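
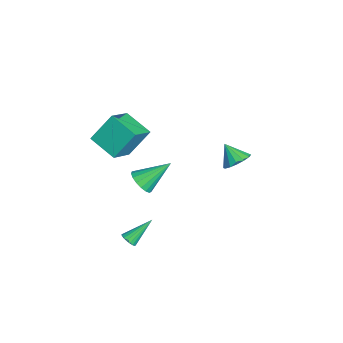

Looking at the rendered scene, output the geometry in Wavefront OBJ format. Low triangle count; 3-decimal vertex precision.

v -2.047 3.024 -1.817
v -1.305 2.531 -1.634
v -2.733 2.376 -0.783
v -1.264 2.916 -1.366
v -1.434 3.33 -1.219
v -1.768 3.663 -1.232
v -2.177 3.823 -1.402
v -2.551 3.77 -1.684
v -2.79 3.517 -2.001
v -2.83 3.132 -2.269
v -2.66 2.717 -2.416
v -2.327 2.385 -2.402
v -1.918 2.224 -2.232
v -1.544 2.278 -1.951
v 3.867 -3.641 -2.713
v 4.094 -3.286 -3.018
v 3.373 -2.319 -1.547
v 3.878 -3.294 -3.101
v 3.66 -3.371 -3.106
v 3.483 -3.501 -3.034
v 3.381 -3.658 -2.899
v 3.376 -3.812 -2.726
v 3.468 -3.933 -2.551
v 3.639 -3.995 -2.408
v 3.855 -3.987 -2.325
v 4.074 -3.91 -2.32
v 4.251 -3.78 -2.392
v 4.352 -3.623 -2.528
v 4.357 -3.469 -2.7
v 4.265 -3.348 -2.875
v 1.573 -2.728 0.139
v 2.171 -3.047 0.652
v 1.347 -1.092 1.421
v 2.38 -2.814 0.392
v 2.404 -2.562 0.074
v 2.238 -2.347 -0.229
v 1.92 -2.22 -0.448
v 1.522 -2.208 -0.532
v 1.136 -2.316 -0.463
v 0.85 -2.518 -0.256
v 0.73 -2.768 0.042
v 0.803 -3.009 0.362
v 1.052 -3.185 0.631
v 1.421 -3.256 0.787
v 1.825 -3.207 0.795
v -0.165 -5.319 2.616
v -0.472 -4.111 4.193
v -1.49 -4.397 1.652
v -1.797 -3.189 3.229
v 1.117 -4.151 1.971
v 0.81 -2.943 3.548
v -0.208 -3.229 1.007
v -0.515 -2.021 2.584
f 2 1 4
f 2 4 3
f 4 1 5
f 4 5 3
f 5 1 6
f 5 6 3
f 6 1 7
f 6 7 3
f 7 1 8
f 7 8 3
f 8 1 9
f 8 9 3
f 9 1 10
f 9 10 3
f 10 1 11
f 10 11 3
f 11 1 12
f 11 12 3
f 12 1 13
f 12 13 3
f 13 1 14
f 13 14 3
f 14 1 2
f 14 2 3
f 16 15 18
f 16 18 17
f 18 15 19
f 18 19 17
f 19 15 20
f 19 20 17
f 20 15 21
f 20 21 17
f 21 15 22
f 21 22 17
f 22 15 23
f 22 23 17
f 23 15 24
f 23 24 17
f 24 15 25
f 24 25 17
f 25 15 26
f 25 26 17
f 26 15 27
f 26 27 17
f 27 15 28
f 27 28 17
f 28 15 29
f 28 29 17
f 29 15 30
f 29 30 17
f 30 15 16
f 30 16 17
f 32 31 34
f 32 34 33
f 34 31 35
f 34 35 33
f 35 31 36
f 35 36 33
f 36 31 37
f 36 37 33
f 37 31 38
f 37 38 33
f 38 31 39
f 38 39 33
f 39 31 40
f 39 40 33
f 40 31 41
f 40 41 33
f 41 31 42
f 41 42 33
f 42 31 43
f 42 43 33
f 43 31 44
f 43 44 33
f 44 31 45
f 44 45 33
f 45 31 32
f 45 32 33
f 47 49 46
f 50 47 46
f 46 49 48
f 48 50 46
f 47 53 49
f 51 47 50
f 51 53 47
f 49 53 48
f 52 50 48
f 48 53 52
f 52 51 50
f 53 51 52



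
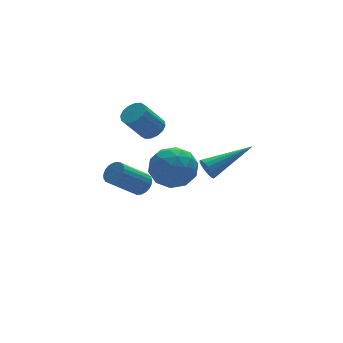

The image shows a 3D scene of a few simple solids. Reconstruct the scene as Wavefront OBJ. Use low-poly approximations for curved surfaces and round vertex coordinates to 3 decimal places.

v -0.723 1.76 -1.004
v -0.345 1.896 -0.572
v -1.66 1.836 0.596
v -2.037 1.7 0.164
v -0.42 2.118 -0.646
v -1.735 2.058 0.523
v -0.548 2.278 -0.781
v -1.863 2.217 0.387
v -0.706 2.348 -0.955
v -2.021 2.288 0.213
v -0.867 2.316 -1.138
v -2.182 2.256 0.031
v -1.003 2.189 -1.297
v -2.317 2.129 -0.129
v -1.09 1.987 -1.406
v -2.405 1.927 -0.238
v -1.114 1.746 -1.445
v -2.429 1.686 -0.277
v -1.07 1.508 -1.409
v -2.385 1.447 -0.24
v -0.966 1.313 -1.302
v -2.281 1.252 -0.133
v -0.82 1.195 -1.143
v -2.135 1.135 0.025
v -0.657 1.175 -0.961
v -1.972 1.115 0.207
v -0.506 1.257 -0.786
v -1.821 1.196 0.382
v -0.392 1.425 -0.649
v -1.706 1.365 0.519
v -0.335 1.651 -0.573
v -1.649 1.591 0.595
v -0.846 0.415 3.213
v -0.38 0.643 3.553
v -1.248 0.673 4.726
v -1.714 0.445 4.387
v -0.53 0.9 3.435
v -1.399 0.931 4.608
v -0.765 1.028 3.257
v -1.634 1.058 4.43
v -1.022 0.991 3.068
v -1.89 1.022 4.241
v -1.231 0.8 2.918
v -2.1 0.83 4.091
v -1.337 0.505 2.847
v -2.206 0.536 4.02
v -1.312 0.187 2.874
v -2.18 0.217 4.047
v -1.161 -0.071 2.992
v -2.03 -0.04 4.165
v -0.926 -0.198 3.17
v -1.795 -0.168 4.343
v -0.67 -0.162 3.359
v -1.538 -0.131 4.532
v -0.46 0.03 3.509
v -1.329 0.06 4.682
v -0.354 0.324 3.58
v -1.223 0.355 4.753
v -1.361 -0.885 2.558
v -0.472 -0.363 2.225
v -1.048 -2.157 1.395
v -0.159 -1.635 1.062
v -0.188 -2.083 2.048
v -0.381 -1.296 2.767
v -1.139 -1.224 0.853
v -1.332 -0.437 1.572
v -0.335 -0.572 1.172
v 0.253 -1.103 1.91
v -1.773 -1.417 1.71
v -1.185 -1.948 2.448
v -0.944 -0.512 2.494
v -0.576 -2.008 1.126
v -0.593 -2.271 1.706
v -0.071 -1.964 1.51
v -0.89 -1.061 2.812
v -0.368 -0.754 2.617
v -0.201 -1.765 2.512
v -1.152 -1.766 1.003
v -0.63 -1.459 0.808
v -1.449 -0.556 2.11
v -0.927 -0.249 1.914
v -1.319 -0.755 1.108
v -0.341 -0.328 1.679
v -0.157 -1.076 0.995
v -0.733 -0.835 0.872
v -0.846 -0.372 1.295
v 0.005 -0.64 2.113
v 0.188 -1.388 1.429
v 0.172 -1.651 2.009
v 0.058 -1.189 2.431
v 0.085 -0.764 1.494
v -1.708 -1.132 2.191
v -1.525 -1.88 1.507
v -1.578 -1.331 1.189
v -1.692 -0.869 1.611
v -1.363 -1.444 2.625
v -1.179 -2.192 1.941
v -0.674 -2.148 2.325
v -0.787 -1.685 2.748
v -1.605 -1.756 2.126
v -0.642 -3.931 3.219
v -0.488 -4.186 2.793
v 1.382 -3.909 3.941
v -0.468 -3.946 2.729
v -0.488 -3.703 2.778
v -0.543 -3.512 2.928
v -0.622 -3.417 3.144
v -0.705 -3.44 3.377
v -0.773 -3.575 3.575
v -0.812 -3.792 3.69
v -0.812 -4.041 3.698
v -0.773 -4.265 3.596
v -0.704 -4.412 3.407
v -0.621 -4.449 3.176
v -0.543 -4.368 2.954
f 2 1 5
f 2 5 3
f 3 5 6
f 3 6 4
f 5 1 7
f 5 7 6
f 6 7 8
f 6 8 4
f 7 1 9
f 7 9 8
f 8 9 10
f 8 10 4
f 9 1 11
f 9 11 10
f 10 11 12
f 10 12 4
f 11 1 13
f 11 13 12
f 12 13 14
f 12 14 4
f 13 1 15
f 13 15 14
f 14 15 16
f 14 16 4
f 15 1 17
f 15 17 16
f 16 17 18
f 16 18 4
f 17 1 19
f 17 19 18
f 18 19 20
f 18 20 4
f 19 1 21
f 19 21 20
f 20 21 22
f 20 22 4
f 21 1 23
f 21 23 22
f 22 23 24
f 22 24 4
f 23 1 25
f 23 25 24
f 24 25 26
f 24 26 4
f 25 1 27
f 25 27 26
f 26 27 28
f 26 28 4
f 27 1 29
f 27 29 28
f 28 29 30
f 28 30 4
f 29 1 31
f 29 31 30
f 30 31 32
f 30 32 4
f 31 1 2
f 31 2 32
f 32 2 3
f 32 3 4
f 34 33 37
f 34 37 35
f 35 37 38
f 35 38 36
f 37 33 39
f 37 39 38
f 38 39 40
f 38 40 36
f 39 33 41
f 39 41 40
f 40 41 42
f 40 42 36
f 41 33 43
f 41 43 42
f 42 43 44
f 42 44 36
f 43 33 45
f 43 45 44
f 44 45 46
f 44 46 36
f 45 33 47
f 45 47 46
f 46 47 48
f 46 48 36
f 47 33 49
f 47 49 48
f 48 49 50
f 48 50 36
f 49 33 51
f 49 51 50
f 50 51 52
f 50 52 36
f 51 33 53
f 51 53 52
f 52 53 54
f 52 54 36
f 53 33 55
f 53 55 54
f 54 55 56
f 54 56 36
f 55 33 57
f 55 57 56
f 56 57 58
f 56 58 36
f 57 33 34
f 57 34 58
f 58 34 35
f 58 35 36
f 59 96 75
f 96 70 99
f 75 99 64
f 96 99 75
f 59 75 71
f 75 64 76
f 71 76 60
f 75 76 71
f 59 71 80
f 71 60 81
f 80 81 66
f 71 81 80
f 59 80 92
f 80 66 95
f 92 95 69
f 80 95 92
f 59 92 96
f 92 69 100
f 96 100 70
f 92 100 96
f 60 76 87
f 76 64 90
f 87 90 68
f 76 90 87
f 64 99 77
f 99 70 98
f 77 98 63
f 99 98 77
f 70 100 97
f 100 69 93
f 97 93 61
f 100 93 97
f 69 95 94
f 95 66 82
f 94 82 65
f 95 82 94
f 66 81 86
f 81 60 83
f 86 83 67
f 81 83 86
f 62 88 74
f 88 68 89
f 74 89 63
f 88 89 74
f 62 74 72
f 74 63 73
f 72 73 61
f 74 73 72
f 62 72 79
f 72 61 78
f 79 78 65
f 72 78 79
f 62 79 84
f 79 65 85
f 84 85 67
f 79 85 84
f 62 84 88
f 84 67 91
f 88 91 68
f 84 91 88
f 63 89 77
f 89 68 90
f 77 90 64
f 89 90 77
f 61 73 97
f 73 63 98
f 97 98 70
f 73 98 97
f 65 78 94
f 78 61 93
f 94 93 69
f 78 93 94
f 67 85 86
f 85 65 82
f 86 82 66
f 85 82 86
f 68 91 87
f 91 67 83
f 87 83 60
f 91 83 87
f 102 101 104
f 102 104 103
f 104 101 105
f 104 105 103
f 105 101 106
f 105 106 103
f 106 101 107
f 106 107 103
f 107 101 108
f 107 108 103
f 108 101 109
f 108 109 103
f 109 101 110
f 109 110 103
f 110 101 111
f 110 111 103
f 111 101 112
f 111 112 103
f 112 101 113
f 112 113 103
f 113 101 114
f 113 114 103
f 114 101 115
f 114 115 103
f 115 101 102
f 115 102 103



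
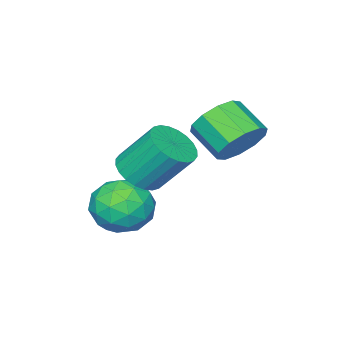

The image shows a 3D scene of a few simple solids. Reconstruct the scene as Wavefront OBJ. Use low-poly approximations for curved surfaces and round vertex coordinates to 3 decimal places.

v -0.448 3.049 -0.944
v 0.479 3.279 -0.461
v 0.375 1.961 0.367
v -0.552 1.731 -0.116
v -0.009 3.543 -0.102
v -0.114 2.225 0.726
v -0.665 3.619 -0.065
v -0.77 2.3 0.763
v -1.238 3.477 -0.363
v -1.342 2.158 0.465
v -1.509 3.171 -0.883
v -1.613 1.853 -0.055
v -1.375 2.819 -1.427
v -1.479 1.501 -0.599
v -0.886 2.555 -1.786
v -0.991 1.237 -0.958
v -0.23 2.48 -1.823
v -0.335 1.161 -0.995
v 0.342 2.622 -1.525
v 0.238 1.303 -0.697
v 0.613 2.927 -1.005
v 0.509 1.609 -0.177
v 2.261 0.835 -2.023
v 2.801 1.57 -2.384
v 2.298 2.699 -0.837
v 1.759 1.965 -0.477
v 2.461 1.64 -2.546
v 1.959 2.769 -0.999
v 2.092 1.588 -2.628
v 1.589 2.717 -1.081
v 1.748 1.421 -2.618
v 1.245 2.551 -1.071
v 1.482 1.165 -2.517
v 0.979 2.295 -0.971
v 1.335 0.859 -2.342
v 0.832 1.989 -0.795
v 1.328 0.55 -2.118
v 0.826 1.679 -0.571
v 1.464 0.283 -1.879
v 0.962 1.413 -0.332
v 1.722 0.101 -1.663
v 1.219 1.23 -0.116
v 2.061 0.031 -1.501
v 1.559 1.16 0.046
v 2.431 0.083 -1.419
v 1.928 1.212 0.128
v 2.775 0.249 -1.429
v 2.272 1.379 0.118
v 3.041 0.505 -1.529
v 2.538 1.635 0.017
v 3.188 0.811 -1.705
v 2.685 1.941 -0.158
v 3.194 1.121 -1.929
v 2.692 2.25 -0.382
v 3.058 1.387 -2.168
v 2.556 2.517 -0.621
v 2.401 1.677 -3.382
v 3.382 1.332 -2.744
v 2.378 -0.072 -4.296
v 3.359 -0.417 -3.658
v 2.286 -0.272 -3.096
v 2.3 0.809 -2.531
v 3.46 0.451 -4.509
v 3.474 1.532 -3.944
v 4.036 0.574 -3.441
v 3.311 0.127 -2.568
v 2.449 1.133 -4.472
v 1.724 0.686 -3.599
v 2.893 1.658 -2.983
v 2.867 -0.398 -4.057
v 2.236 -0.313 -3.727
v 2.813 -0.516 -3.352
v 2.258 1.351 -2.858
v 2.834 1.148 -2.483
v 2.19 0.205 -2.69
v 2.926 0.112 -4.557
v 3.502 -0.091 -4.182
v 2.947 1.776 -3.688
v 3.524 1.573 -3.313
v 3.57 1.055 -4.35
v 3.854 1.009 -3.018
v 3.841 -0.019 -3.555
v 3.9 0.491 -4.055
v 3.908 1.127 -3.723
v 3.428 0.747 -2.504
v 3.415 -0.281 -3.041
v 2.784 -0.196 -2.711
v 2.793 0.44 -2.379
v 3.813 0.301 -2.914
v 2.345 1.541 -3.999
v 2.332 0.513 -4.536
v 2.967 0.82 -4.661
v 2.976 1.456 -4.329
v 1.919 1.279 -3.485
v 1.906 0.251 -4.022
v 1.852 0.133 -3.317
v 1.86 0.769 -2.985
v 1.947 0.959 -4.126
f 2 1 5
f 2 5 3
f 3 5 6
f 3 6 4
f 5 1 7
f 5 7 6
f 6 7 8
f 6 8 4
f 7 1 9
f 7 9 8
f 8 9 10
f 8 10 4
f 9 1 11
f 9 11 10
f 10 11 12
f 10 12 4
f 11 1 13
f 11 13 12
f 12 13 14
f 12 14 4
f 13 1 15
f 13 15 14
f 14 15 16
f 14 16 4
f 15 1 17
f 15 17 16
f 16 17 18
f 16 18 4
f 17 1 19
f 17 19 18
f 18 19 20
f 18 20 4
f 19 1 21
f 19 21 20
f 20 21 22
f 20 22 4
f 21 1 2
f 21 2 22
f 22 2 3
f 22 3 4
f 24 23 27
f 24 27 25
f 25 27 28
f 25 28 26
f 27 23 29
f 27 29 28
f 28 29 30
f 28 30 26
f 29 23 31
f 29 31 30
f 30 31 32
f 30 32 26
f 31 23 33
f 31 33 32
f 32 33 34
f 32 34 26
f 33 23 35
f 33 35 34
f 34 35 36
f 34 36 26
f 35 23 37
f 35 37 36
f 36 37 38
f 36 38 26
f 37 23 39
f 37 39 38
f 38 39 40
f 38 40 26
f 39 23 41
f 39 41 40
f 40 41 42
f 40 42 26
f 41 23 43
f 41 43 42
f 42 43 44
f 42 44 26
f 43 23 45
f 43 45 44
f 44 45 46
f 44 46 26
f 45 23 47
f 45 47 46
f 46 47 48
f 46 48 26
f 47 23 49
f 47 49 48
f 48 49 50
f 48 50 26
f 49 23 51
f 49 51 50
f 50 51 52
f 50 52 26
f 51 23 53
f 51 53 52
f 52 53 54
f 52 54 26
f 53 23 55
f 53 55 54
f 54 55 56
f 54 56 26
f 55 23 24
f 55 24 56
f 56 24 25
f 56 25 26
f 57 94 73
f 94 68 97
f 73 97 62
f 94 97 73
f 57 73 69
f 73 62 74
f 69 74 58
f 73 74 69
f 57 69 78
f 69 58 79
f 78 79 64
f 69 79 78
f 57 78 90
f 78 64 93
f 90 93 67
f 78 93 90
f 57 90 94
f 90 67 98
f 94 98 68
f 90 98 94
f 58 74 85
f 74 62 88
f 85 88 66
f 74 88 85
f 62 97 75
f 97 68 96
f 75 96 61
f 97 96 75
f 68 98 95
f 98 67 91
f 95 91 59
f 98 91 95
f 67 93 92
f 93 64 80
f 92 80 63
f 93 80 92
f 64 79 84
f 79 58 81
f 84 81 65
f 79 81 84
f 60 86 72
f 86 66 87
f 72 87 61
f 86 87 72
f 60 72 70
f 72 61 71
f 70 71 59
f 72 71 70
f 60 70 77
f 70 59 76
f 77 76 63
f 70 76 77
f 60 77 82
f 77 63 83
f 82 83 65
f 77 83 82
f 60 82 86
f 82 65 89
f 86 89 66
f 82 89 86
f 61 87 75
f 87 66 88
f 75 88 62
f 87 88 75
f 59 71 95
f 71 61 96
f 95 96 68
f 71 96 95
f 63 76 92
f 76 59 91
f 92 91 67
f 76 91 92
f 65 83 84
f 83 63 80
f 84 80 64
f 83 80 84
f 66 89 85
f 89 65 81
f 85 81 58
f 89 81 85



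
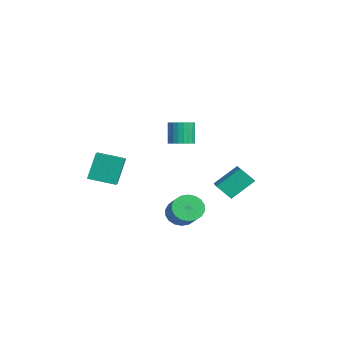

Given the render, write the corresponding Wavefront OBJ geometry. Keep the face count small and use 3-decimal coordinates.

v -2.573 -4.829 -2.151
v -3.032 -4.186 -0.314
v -1.921 -3.201 -2.558
v -2.379 -2.558 -0.72
v -1.761 -5.082 -1.86
v -2.219 -4.439 -0.022
v -1.108 -3.454 -2.266
v -1.567 -2.811 -0.429
v 1.28 -0.039 -3.889
v 1.826 0.279 -4.651
v 3.606 0.238 -3.392
v 3.06 -0.081 -2.631
v 1.699 0.654 -4.458
v 3.478 0.613 -3.2
v 1.488 0.892 -4.153
v 3.268 0.851 -2.894
v 1.237 0.945 -3.795
v 3.016 0.904 -2.537
v 0.994 0.804 -3.456
v 2.773 0.762 -2.198
v 0.807 0.495 -3.203
v 2.587 0.453 -1.944
v 0.715 0.08 -3.086
v 2.494 0.039 -1.827
v 0.734 -0.358 -3.128
v 2.514 -0.399 -1.869
v 0.862 -0.733 -3.32
v 2.641 -0.774 -2.062
v 1.072 -0.971 -3.626
v 2.852 -1.012 -2.367
v 1.324 -1.024 -3.983
v 3.103 -1.065 -2.725
v 1.567 -0.882 -4.322
v 3.346 -0.924 -3.064
v 1.753 -0.573 -4.576
v 3.533 -0.615 -3.317
v 1.846 -0.159 -4.693
v 3.625 -0.2 -3.434
v 1.461 -0.095 1.93
v 1.923 -0.694 2.188
v 1.322 -0.545 3.609
v 0.859 0.055 3.35
v 2.107 -0.448 2.24
v 1.506 -0.299 3.661
v 2.194 -0.148 2.245
v 1.593 0.001 3.666
v 2.168 0.16 2.202
v 1.567 0.309 3.623
v 2.035 0.429 2.118
v 1.434 0.579 3.538
v 1.814 0.619 2.004
v 1.213 0.768 3.425
v 1.54 0.7 1.88
v 0.939 0.849 3.301
v 1.253 0.66 1.763
v 0.652 0.809 3.184
v 0.998 0.505 1.671
v 0.397 0.654 3.092
v 0.814 0.259 1.619
v 0.213 0.408 3.04
v 0.727 -0.041 1.614
v 0.126 0.108 3.035
v 0.753 -0.349 1.657
v 0.152 -0.2 3.078
v 0.886 -0.619 1.742
v 0.285 -0.469 3.162
v 1.107 -0.808 1.855
v 0.506 -0.659 3.276
v 1.381 -0.889 1.979
v 0.78 -0.74 3.4
v 1.668 -0.849 2.096
v 1.067 -0.7 3.517
v -0.869 2.505 -2.739
v -1.01 4.007 -1.488
v -0.49 3.328 -3.685
v -0.631 4.83 -2.434
v 0.391 2.33 -2.386
v 0.25 3.832 -1.135
v 0.77 3.153 -3.332
v 0.629 4.655 -2.081
f 2 4 1
f 5 2 1
f 1 4 3
f 3 5 1
f 2 8 4
f 6 2 5
f 6 8 2
f 4 8 3
f 7 5 3
f 3 8 7
f 7 6 5
f 8 6 7
f 10 9 13
f 10 13 11
f 11 13 14
f 11 14 12
f 13 9 15
f 13 15 14
f 14 15 16
f 14 16 12
f 15 9 17
f 15 17 16
f 16 17 18
f 16 18 12
f 17 9 19
f 17 19 18
f 18 19 20
f 18 20 12
f 19 9 21
f 19 21 20
f 20 21 22
f 20 22 12
f 21 9 23
f 21 23 22
f 22 23 24
f 22 24 12
f 23 9 25
f 23 25 24
f 24 25 26
f 24 26 12
f 25 9 27
f 25 27 26
f 26 27 28
f 26 28 12
f 27 9 29
f 27 29 28
f 28 29 30
f 28 30 12
f 29 9 31
f 29 31 30
f 30 31 32
f 30 32 12
f 31 9 33
f 31 33 32
f 32 33 34
f 32 34 12
f 33 9 35
f 33 35 34
f 34 35 36
f 34 36 12
f 35 9 37
f 35 37 36
f 36 37 38
f 36 38 12
f 37 9 10
f 37 10 38
f 38 10 11
f 38 11 12
f 40 39 43
f 40 43 41
f 41 43 44
f 41 44 42
f 43 39 45
f 43 45 44
f 44 45 46
f 44 46 42
f 45 39 47
f 45 47 46
f 46 47 48
f 46 48 42
f 47 39 49
f 47 49 48
f 48 49 50
f 48 50 42
f 49 39 51
f 49 51 50
f 50 51 52
f 50 52 42
f 51 39 53
f 51 53 52
f 52 53 54
f 52 54 42
f 53 39 55
f 53 55 54
f 54 55 56
f 54 56 42
f 55 39 57
f 55 57 56
f 56 57 58
f 56 58 42
f 57 39 59
f 57 59 58
f 58 59 60
f 58 60 42
f 59 39 61
f 59 61 60
f 60 61 62
f 60 62 42
f 61 39 63
f 61 63 62
f 62 63 64
f 62 64 42
f 63 39 65
f 63 65 64
f 64 65 66
f 64 66 42
f 65 39 67
f 65 67 66
f 66 67 68
f 66 68 42
f 67 39 69
f 67 69 68
f 68 69 70
f 68 70 42
f 69 39 71
f 69 71 70
f 70 71 72
f 70 72 42
f 71 39 40
f 71 40 72
f 72 40 41
f 72 41 42
f 74 76 73
f 77 74 73
f 73 76 75
f 75 77 73
f 74 80 76
f 78 74 77
f 78 80 74
f 76 80 75
f 79 77 75
f 75 80 79
f 79 78 77
f 80 78 79



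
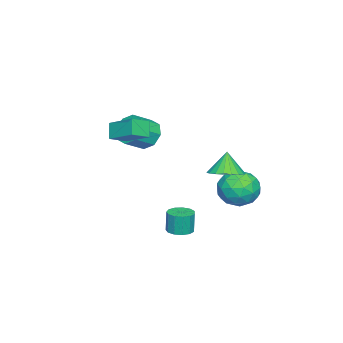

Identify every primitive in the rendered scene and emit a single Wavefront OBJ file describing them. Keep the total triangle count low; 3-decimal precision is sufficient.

v -3.869 -3.152 0.54
v -3.258 -3.112 -0.3
v -2.199 -3.749 0.439
v -2.811 -3.788 1.28
v -3.189 -2.464 0.158
v -2.13 -3.101 0.897
v -3.518 -2.22 0.84
v -2.459 -2.856 1.579
v -4.053 -2.521 1.346
v -2.995 -3.158 2.086
v -4.481 -3.191 1.381
v -3.422 -3.828 2.12
v -4.55 -3.839 0.923
v -3.491 -4.476 1.662
v -4.221 -4.084 0.241
v -3.162 -4.72 0.98
v -3.685 -3.782 -0.266
v -2.627 -4.419 0.474
v 1.569 1.066 -3.354
v 2.18 0.651 -3.315
v 2.103 0.659 -2.027
v 1.491 1.074 -2.066
v 2.307 1.049 -3.309
v 2.23 1.056 -2.022
v 2.2 1.451 -3.318
v 2.122 1.459 -2.03
v 1.892 1.732 -3.338
v 1.814 1.739 -2.051
v 1.481 1.801 -3.363
v 1.404 1.808 -2.076
v 1.099 1.637 -3.385
v 1.021 1.644 -2.098
v 0.865 1.292 -3.397
v 0.788 1.299 -2.11
v 0.855 0.875 -3.396
v 0.778 0.882 -2.108
v 1.072 0.519 -3.381
v 0.994 0.526 -2.093
v 1.446 0.337 -3.357
v 1.368 0.344 -2.069
v 1.859 0.386 -3.332
v 1.782 0.393 -2.045
v -1.505 -4.331 2.19
v -0.982 -2.766 3.003
v -2.476 -3.754 1.703
v -1.953 -2.189 2.516
v -0.907 -4.071 1.304
v -0.384 -2.506 2.117
v -1.878 -3.494 0.817
v -1.355 -1.929 1.63
v 0.182 3.03 0.561
v 0.924 3.628 0.897
v -0.302 2.89 1.879
v 0.619 3.905 0.815
v 0.239 4.03 0.689
v -0.152 3.983 0.541
v -0.484 3.771 0.396
v -0.701 3.431 0.28
v -0.766 3.022 0.213
v -0.667 2.614 0.206
v -0.421 2.278 0.26
v -0.071 2.072 0.367
v 0.323 2.032 0.507
v 0.692 2.164 0.657
v 0.973 2.446 0.79
v 1.118 2.829 0.884
v 1.1 3.247 0.922
v -2.241 3.806 -0.76
v -1.018 3.571 -0.961
v -2.742 2.329 -2.079
v -1.519 2.094 -2.28
v -2.04 1.815 -1.165
v -1.731 2.727 -0.35
v -2.029 3.173 -2.69
v -1.72 4.085 -1.875
v -0.887 3.179 -2.154
v -0.894 2.34 -1.212
v -2.866 3.56 -1.828
v -2.873 2.721 -0.886
v -1.586 3.818 -0.745
v -2.174 2.082 -2.295
v -2.481 1.918 -1.64
v -1.762 1.78 -1.758
v -2.005 3.322 -0.386
v -1.286 3.184 -0.504
v -1.886 2.152 -0.624
v -2.474 2.716 -2.536
v -1.755 2.578 -2.654
v -1.998 4.12 -1.282
v -1.279 3.982 -1.4
v -1.874 3.748 -2.416
v -0.79 3.449 -1.564
v -1.084 2.582 -2.339
v -1.384 3.216 -2.58
v -1.202 3.752 -2.101
v -0.794 2.956 -1.01
v -1.088 2.088 -1.785
v -1.394 1.924 -1.13
v -1.212 2.461 -0.651
v -0.717 2.726 -1.711
v -2.672 3.812 -1.255
v -2.966 2.944 -2.03
v -2.548 3.439 -2.389
v -2.366 3.976 -1.91
v -2.676 3.318 -0.701
v -2.97 2.451 -1.476
v -2.558 2.148 -0.939
v -2.376 2.684 -0.46
v -3.043 3.174 -1.329
f 2 1 5
f 2 5 3
f 3 5 6
f 3 6 4
f 5 1 7
f 5 7 6
f 6 7 8
f 6 8 4
f 7 1 9
f 7 9 8
f 8 9 10
f 8 10 4
f 9 1 11
f 9 11 10
f 10 11 12
f 10 12 4
f 11 1 13
f 11 13 12
f 12 13 14
f 12 14 4
f 13 1 15
f 13 15 14
f 14 15 16
f 14 16 4
f 15 1 17
f 15 17 16
f 16 17 18
f 16 18 4
f 17 1 2
f 17 2 18
f 18 2 3
f 18 3 4
f 20 19 23
f 20 23 21
f 21 23 24
f 21 24 22
f 23 19 25
f 23 25 24
f 24 25 26
f 24 26 22
f 25 19 27
f 25 27 26
f 26 27 28
f 26 28 22
f 27 19 29
f 27 29 28
f 28 29 30
f 28 30 22
f 29 19 31
f 29 31 30
f 30 31 32
f 30 32 22
f 31 19 33
f 31 33 32
f 32 33 34
f 32 34 22
f 33 19 35
f 33 35 34
f 34 35 36
f 34 36 22
f 35 19 37
f 35 37 36
f 36 37 38
f 36 38 22
f 37 19 39
f 37 39 38
f 38 39 40
f 38 40 22
f 39 19 41
f 39 41 40
f 40 41 42
f 40 42 22
f 41 19 20
f 41 20 42
f 42 20 21
f 42 21 22
f 44 46 43
f 47 44 43
f 43 46 45
f 45 47 43
f 44 50 46
f 48 44 47
f 48 50 44
f 46 50 45
f 49 47 45
f 45 50 49
f 49 48 47
f 50 48 49
f 52 51 54
f 52 54 53
f 54 51 55
f 54 55 53
f 55 51 56
f 55 56 53
f 56 51 57
f 56 57 53
f 57 51 58
f 57 58 53
f 58 51 59
f 58 59 53
f 59 51 60
f 59 60 53
f 60 51 61
f 60 61 53
f 61 51 62
f 61 62 53
f 62 51 63
f 62 63 53
f 63 51 64
f 63 64 53
f 64 51 65
f 64 65 53
f 65 51 66
f 65 66 53
f 66 51 67
f 66 67 53
f 67 51 52
f 67 52 53
f 68 105 84
f 105 79 108
f 84 108 73
f 105 108 84
f 68 84 80
f 84 73 85
f 80 85 69
f 84 85 80
f 68 80 89
f 80 69 90
f 89 90 75
f 80 90 89
f 68 89 101
f 89 75 104
f 101 104 78
f 89 104 101
f 68 101 105
f 101 78 109
f 105 109 79
f 101 109 105
f 69 85 96
f 85 73 99
f 96 99 77
f 85 99 96
f 73 108 86
f 108 79 107
f 86 107 72
f 108 107 86
f 79 109 106
f 109 78 102
f 106 102 70
f 109 102 106
f 78 104 103
f 104 75 91
f 103 91 74
f 104 91 103
f 75 90 95
f 90 69 92
f 95 92 76
f 90 92 95
f 71 97 83
f 97 77 98
f 83 98 72
f 97 98 83
f 71 83 81
f 83 72 82
f 81 82 70
f 83 82 81
f 71 81 88
f 81 70 87
f 88 87 74
f 81 87 88
f 71 88 93
f 88 74 94
f 93 94 76
f 88 94 93
f 71 93 97
f 93 76 100
f 97 100 77
f 93 100 97
f 72 98 86
f 98 77 99
f 86 99 73
f 98 99 86
f 70 82 106
f 82 72 107
f 106 107 79
f 82 107 106
f 74 87 103
f 87 70 102
f 103 102 78
f 87 102 103
f 76 94 95
f 94 74 91
f 95 91 75
f 94 91 95
f 77 100 96
f 100 76 92
f 96 92 69
f 100 92 96



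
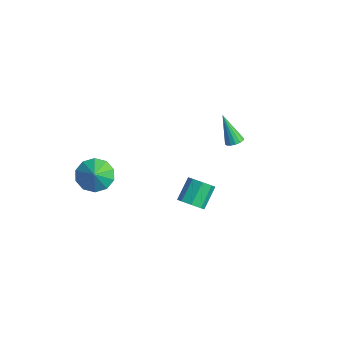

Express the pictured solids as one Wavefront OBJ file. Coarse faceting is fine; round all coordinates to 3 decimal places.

v -1.849 -3.704 -3.463
v -1.043 -3.494 -4.034
v -1.171 -4.116 -2.657
v -1.162 -2.995 -3.678
v -1.544 -2.767 -3.24
v -2.042 -2.897 -2.887
v -2.467 -3.335 -2.754
v -2.655 -3.914 -2.891
v -2.535 -4.413 -3.247
v -2.153 -4.641 -3.685
v -1.655 -4.511 -4.038
v -1.231 -4.073 -4.171
v 3.274 -1.346 -2.935
v 3.946 -1.206 -2.751
v 3.497 -0.275 -1.821
v 2.826 -0.414 -2.005
v 3.77 -0.887 -3.155
v 3.322 0.044 -2.225
v 3.304 -0.837 -3.43
v 2.856 0.094 -2.5
v 2.82 -1.085 -3.415
v 2.372 -0.154 -2.485
v 2.603 -1.485 -3.119
v 2.154 -0.554 -2.189
v 2.778 -1.804 -2.715
v 2.33 -0.873 -1.785
v 3.244 -1.854 -2.44
v 2.796 -0.923 -1.51
v 3.728 -1.606 -2.455
v 3.28 -0.675 -1.525
v 0.45 3.168 -2.397
v 0.809 3.457 -2.179
v -0.37 2.972 -0.783
v 0.621 3.627 -2.254
v 0.387 3.673 -2.367
v 0.17 3.584 -2.488
v 0.028 3.384 -2.585
v -0.001 3.126 -2.631
v 0.091 2.879 -2.614
v 0.279 2.709 -2.539
v 0.513 2.663 -2.426
v 0.73 2.752 -2.305
v 0.872 2.952 -2.208
v 0.901 3.21 -2.162
f 2 1 4
f 2 4 3
f 4 1 5
f 4 5 3
f 5 1 6
f 5 6 3
f 6 1 7
f 6 7 3
f 7 1 8
f 7 8 3
f 8 1 9
f 8 9 3
f 9 1 10
f 9 10 3
f 10 1 11
f 10 11 3
f 11 1 12
f 11 12 3
f 12 1 2
f 12 2 3
f 14 13 17
f 14 17 15
f 15 17 18
f 15 18 16
f 17 13 19
f 17 19 18
f 18 19 20
f 18 20 16
f 19 13 21
f 19 21 20
f 20 21 22
f 20 22 16
f 21 13 23
f 21 23 22
f 22 23 24
f 22 24 16
f 23 13 25
f 23 25 24
f 24 25 26
f 24 26 16
f 25 13 27
f 25 27 26
f 26 27 28
f 26 28 16
f 27 13 29
f 27 29 28
f 28 29 30
f 28 30 16
f 29 13 14
f 29 14 30
f 30 14 15
f 30 15 16
f 32 31 34
f 32 34 33
f 34 31 35
f 34 35 33
f 35 31 36
f 35 36 33
f 36 31 37
f 36 37 33
f 37 31 38
f 37 38 33
f 38 31 39
f 38 39 33
f 39 31 40
f 39 40 33
f 40 31 41
f 40 41 33
f 41 31 42
f 41 42 33
f 42 31 43
f 42 43 33
f 43 31 44
f 43 44 33
f 44 31 32
f 44 32 33



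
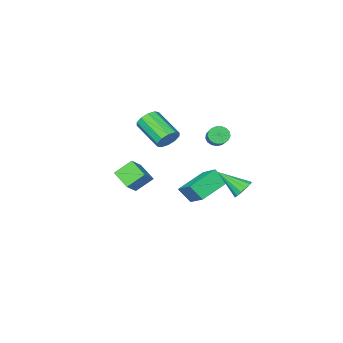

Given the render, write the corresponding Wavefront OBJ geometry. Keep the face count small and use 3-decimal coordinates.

v -0.42 -1.723 2.109
v 0.16 -1.428 2.462
v 0.439 -3.101 3.404
v -0.14 -3.397 3.051
v -0.214 -1.349 2.714
v 0.065 -3.022 3.655
v -0.666 -1.413 2.734
v -0.387 -3.086 3.676
v -1.024 -1.595 2.516
v -0.745 -3.269 3.457
v -1.152 -1.827 2.143
v -0.872 -3.5 3.084
v -0.999 -2.019 1.756
v -0.72 -3.692 2.698
v -0.625 -2.098 1.505
v -0.346 -3.771 2.446
v -0.173 -2.034 1.484
v 0.106 -3.707 2.426
v 0.185 -1.851 1.703
v 0.464 -3.525 2.644
v 0.312 -1.62 2.076
v 0.592 -3.293 3.017
v -2.586 -0.479 -1.347
v -2.157 -1.058 -0.529
v -2.327 1.144 -0.335
v -1.898 0.565 0.483
v -0.922 -0.285 -2.083
v -0.493 -0.864 -1.265
v -0.663 1.338 -1.071
v -0.234 0.759 -0.253
v -2.282 2.693 -0.167
v -1.712 3.005 -0.329
v -1.398 1.627 0.887
v -1.851 3.187 -0.029
v -2.127 3.212 0.228
v -2.452 3.072 0.359
v -2.723 2.812 0.324
v -2.854 2.514 0.132
v -2.804 2.273 -0.154
v -2.588 2.165 -0.444
v -2.275 2.225 -0.646
v -1.964 2.434 -0.696
v -1.754 2.724 -0.578
v -3.835 -2.367 1.177
v -3.298 -2.437 0.895
v -2.749 -1.323 1.661
v -3.285 -1.253 1.943
v -3.443 -2.249 0.724
v -2.894 -1.135 1.491
v -3.677 -2.088 0.658
v -3.128 -0.973 1.424
v -3.947 -1.991 0.71
v -3.398 -0.876 1.477
v -4.192 -1.98 0.869
v -3.643 -0.865 1.636
v -4.354 -2.058 1.099
v -3.805 -0.943 1.866
v -4.398 -2.206 1.346
v -3.849 -1.092 2.113
v -4.312 -2.392 1.555
v -3.763 -1.277 2.322
v -4.117 -2.572 1.677
v -3.568 -1.457 2.443
v -3.858 -2.705 1.684
v -3.309 -1.59 2.451
v -3.593 -2.761 1.575
v -3.043 -1.646 2.342
v -3.383 -2.726 1.375
v -2.834 -1.612 2.142
v -3.277 -2.61 1.129
v -2.728 -1.495 1.896
v 3.472 1.61 0.826
v 3.589 0.525 1.373
v 2.608 1.902 1.591
v 2.725 0.818 2.137
v 4.235 2.042 1.523
v 4.352 0.958 2.069
v 3.371 2.335 2.287
v 3.488 1.25 2.834
f 2 1 5
f 2 5 3
f 3 5 6
f 3 6 4
f 5 1 7
f 5 7 6
f 6 7 8
f 6 8 4
f 7 1 9
f 7 9 8
f 8 9 10
f 8 10 4
f 9 1 11
f 9 11 10
f 10 11 12
f 10 12 4
f 11 1 13
f 11 13 12
f 12 13 14
f 12 14 4
f 13 1 15
f 13 15 14
f 14 15 16
f 14 16 4
f 15 1 17
f 15 17 16
f 16 17 18
f 16 18 4
f 17 1 19
f 17 19 18
f 18 19 20
f 18 20 4
f 19 1 21
f 19 21 20
f 20 21 22
f 20 22 4
f 21 1 2
f 21 2 22
f 22 2 3
f 22 3 4
f 24 26 23
f 27 24 23
f 23 26 25
f 25 27 23
f 24 30 26
f 28 24 27
f 28 30 24
f 26 30 25
f 29 27 25
f 25 30 29
f 29 28 27
f 30 28 29
f 32 31 34
f 32 34 33
f 34 31 35
f 34 35 33
f 35 31 36
f 35 36 33
f 36 31 37
f 36 37 33
f 37 31 38
f 37 38 33
f 38 31 39
f 38 39 33
f 39 31 40
f 39 40 33
f 40 31 41
f 40 41 33
f 41 31 42
f 41 42 33
f 42 31 43
f 42 43 33
f 43 31 32
f 43 32 33
f 45 44 48
f 45 48 46
f 46 48 49
f 46 49 47
f 48 44 50
f 48 50 49
f 49 50 51
f 49 51 47
f 50 44 52
f 50 52 51
f 51 52 53
f 51 53 47
f 52 44 54
f 52 54 53
f 53 54 55
f 53 55 47
f 54 44 56
f 54 56 55
f 55 56 57
f 55 57 47
f 56 44 58
f 56 58 57
f 57 58 59
f 57 59 47
f 58 44 60
f 58 60 59
f 59 60 61
f 59 61 47
f 60 44 62
f 60 62 61
f 61 62 63
f 61 63 47
f 62 44 64
f 62 64 63
f 63 64 65
f 63 65 47
f 64 44 66
f 64 66 65
f 65 66 67
f 65 67 47
f 66 44 68
f 66 68 67
f 67 68 69
f 67 69 47
f 68 44 70
f 68 70 69
f 69 70 71
f 69 71 47
f 70 44 45
f 70 45 71
f 71 45 46
f 71 46 47
f 73 75 72
f 76 73 72
f 72 75 74
f 74 76 72
f 73 79 75
f 77 73 76
f 77 79 73
f 75 79 74
f 78 76 74
f 74 79 78
f 78 77 76
f 79 77 78



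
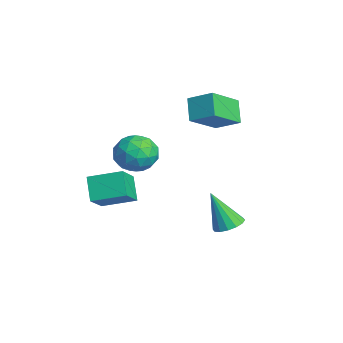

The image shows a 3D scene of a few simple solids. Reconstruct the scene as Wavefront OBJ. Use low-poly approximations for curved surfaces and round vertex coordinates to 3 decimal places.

v 3.794 -2.203 2.634
v 4.613 -2.197 3.374
v 3.327 -3.843 3.166
v 4.146 -3.837 3.906
v 3.274 -3.173 4.041
v 3.563 -2.159 3.713
v 4.377 -3.881 2.827
v 4.666 -2.867 2.499
v 4.973 -3.234 3.494
v 4.292 -2.796 4.244
v 3.648 -3.244 2.296
v 2.967 -2.806 3.046
v 4.245 -2.056 2.957
v 3.695 -3.984 3.583
v 3.183 -3.594 3.662
v 3.664 -3.59 4.097
v 3.628 -2.034 3.156
v 4.109 -2.03 3.591
v 3.322 -2.604 3.983
v 3.831 -4.01 2.949
v 4.312 -4.006 3.384
v 4.276 -2.45 2.443
v 4.757 -2.446 2.878
v 4.618 -3.436 2.557
v 4.938 -2.662 3.463
v 4.663 -3.626 3.775
v 4.799 -3.652 3.141
v 4.969 -3.056 2.948
v 4.537 -2.404 3.904
v 4.262 -3.368 4.216
v 3.75 -2.978 4.296
v 3.92 -2.382 4.103
v 4.749 -3.014 3.974
v 3.678 -2.672 2.324
v 3.403 -3.636 2.636
v 4.02 -3.658 2.437
v 4.19 -3.062 2.244
v 3.277 -2.414 2.765
v 3.002 -3.378 3.077
v 2.971 -2.984 3.592
v 3.141 -2.388 3.399
v 3.191 -3.026 2.566
v -1.818 -3.444 -3.28
v -2.842 -3.397 -2.171
v -1.185 -1.818 -2.764
v -2.209 -1.77 -1.656
v -0.711 -4.21 -2.224
v -1.735 -4.162 -1.116
v -0.078 -2.583 -1.709
v -1.102 -2.536 -0.6
v -1.49 2.142 1.571
v -2.46 2.293 2.597
v -0.648 3.143 2.219
v -1.618 3.294 3.246
v -0.522 0.586 2.714
v -1.492 0.737 3.741
v 0.32 1.587 3.363
v -0.65 1.738 4.389
v 3.016 1.579 -2.543
v 3.585 1.007 -2.616
v 2.504 0.821 -0.597
v 3.781 1.332 -2.437
v 3.771 1.724 -2.287
v 3.56 2.076 -2.206
v 3.202 2.296 -2.214
v 2.795 2.323 -2.311
v 2.448 2.151 -2.47
v 2.252 1.826 -2.648
v 2.262 1.434 -2.798
v 2.473 1.082 -2.88
v 2.831 0.862 -2.871
v 3.238 0.835 -2.774
f 1 38 17
f 38 12 41
f 17 41 6
f 38 41 17
f 1 17 13
f 17 6 18
f 13 18 2
f 17 18 13
f 1 13 22
f 13 2 23
f 22 23 8
f 13 23 22
f 1 22 34
f 22 8 37
f 34 37 11
f 22 37 34
f 1 34 38
f 34 11 42
f 38 42 12
f 34 42 38
f 2 18 29
f 18 6 32
f 29 32 10
f 18 32 29
f 6 41 19
f 41 12 40
f 19 40 5
f 41 40 19
f 12 42 39
f 42 11 35
f 39 35 3
f 42 35 39
f 11 37 36
f 37 8 24
f 36 24 7
f 37 24 36
f 8 23 28
f 23 2 25
f 28 25 9
f 23 25 28
f 4 30 16
f 30 10 31
f 16 31 5
f 30 31 16
f 4 16 14
f 16 5 15
f 14 15 3
f 16 15 14
f 4 14 21
f 14 3 20
f 21 20 7
f 14 20 21
f 4 21 26
f 21 7 27
f 26 27 9
f 21 27 26
f 4 26 30
f 26 9 33
f 30 33 10
f 26 33 30
f 5 31 19
f 31 10 32
f 19 32 6
f 31 32 19
f 3 15 39
f 15 5 40
f 39 40 12
f 15 40 39
f 7 20 36
f 20 3 35
f 36 35 11
f 20 35 36
f 9 27 28
f 27 7 24
f 28 24 8
f 27 24 28
f 10 33 29
f 33 9 25
f 29 25 2
f 33 25 29
f 44 46 43
f 47 44 43
f 43 46 45
f 45 47 43
f 44 50 46
f 48 44 47
f 48 50 44
f 46 50 45
f 49 47 45
f 45 50 49
f 49 48 47
f 50 48 49
f 52 54 51
f 55 52 51
f 51 54 53
f 53 55 51
f 52 58 54
f 56 52 55
f 56 58 52
f 54 58 53
f 57 55 53
f 53 58 57
f 57 56 55
f 58 56 57
f 60 59 62
f 60 62 61
f 62 59 63
f 62 63 61
f 63 59 64
f 63 64 61
f 64 59 65
f 64 65 61
f 65 59 66
f 65 66 61
f 66 59 67
f 66 67 61
f 67 59 68
f 67 68 61
f 68 59 69
f 68 69 61
f 69 59 70
f 69 70 61
f 70 59 71
f 70 71 61
f 71 59 72
f 71 72 61
f 72 59 60
f 72 60 61



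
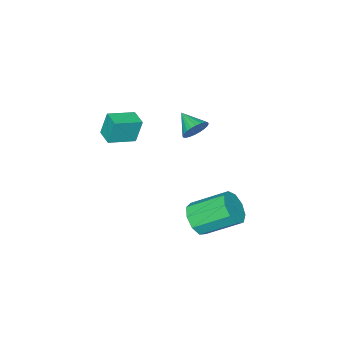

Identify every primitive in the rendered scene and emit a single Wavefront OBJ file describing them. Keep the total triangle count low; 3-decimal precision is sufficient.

v 1.135 0.84 3.122
v 1.592 1.009 3.596
v 0.985 -0.2 3.638
v 1.367 1.097 3.707
v 1.107 1.145 3.729
v 0.851 1.147 3.658
v 0.639 1.102 3.506
v 0.502 1.017 3.295
v 0.461 0.905 3.058
v 0.523 0.783 2.83
v 0.678 0.67 2.647
v 0.903 0.582 2.537
v 1.163 0.534 2.515
v 1.419 0.532 2.586
v 1.631 0.577 2.738
v 1.768 0.662 2.949
v 1.809 0.774 3.186
v 1.747 0.896 3.413
v 1.505 -3.105 1.058
v 1.235 -2.918 2.316
v 1.83 -2.257 1.002
v 1.56 -2.07 2.26
v 2.78 -3.57 1.4
v 2.51 -3.383 2.658
v 3.105 -2.722 1.344
v 2.835 -2.535 2.602
v 1.126 0.945 -3.073
v 1.816 0.982 -2.466
v 0.804 2.353 -1.4
v 0.114 2.315 -2.007
v 1.908 1.405 -2.922
v 0.896 2.776 -1.856
v 1.634 1.613 -3.449
v 0.622 2.983 -2.384
v 1.123 1.508 -3.8
v 0.11 2.879 -2.735
v 0.613 1.139 -3.811
v -0.4 2.51 -2.745
v 0.343 0.68 -3.476
v -0.669 2.051 -2.41
v 0.439 0.344 -2.953
v -0.573 1.715 -1.887
v 0.857 0.289 -2.485
v -0.155 1.66 -1.42
v 1.401 0.541 -2.293
v 0.389 1.912 -1.227
f 2 1 4
f 2 4 3
f 4 1 5
f 4 5 3
f 5 1 6
f 5 6 3
f 6 1 7
f 6 7 3
f 7 1 8
f 7 8 3
f 8 1 9
f 8 9 3
f 9 1 10
f 9 10 3
f 10 1 11
f 10 11 3
f 11 1 12
f 11 12 3
f 12 1 13
f 12 13 3
f 13 1 14
f 13 14 3
f 14 1 15
f 14 15 3
f 15 1 16
f 15 16 3
f 16 1 17
f 16 17 3
f 17 1 18
f 17 18 3
f 18 1 2
f 18 2 3
f 20 22 19
f 23 20 19
f 19 22 21
f 21 23 19
f 20 26 22
f 24 20 23
f 24 26 20
f 22 26 21
f 25 23 21
f 21 26 25
f 25 24 23
f 26 24 25
f 28 27 31
f 28 31 29
f 29 31 32
f 29 32 30
f 31 27 33
f 31 33 32
f 32 33 34
f 32 34 30
f 33 27 35
f 33 35 34
f 34 35 36
f 34 36 30
f 35 27 37
f 35 37 36
f 36 37 38
f 36 38 30
f 37 27 39
f 37 39 38
f 38 39 40
f 38 40 30
f 39 27 41
f 39 41 40
f 40 41 42
f 40 42 30
f 41 27 43
f 41 43 42
f 42 43 44
f 42 44 30
f 43 27 45
f 43 45 44
f 44 45 46
f 44 46 30
f 45 27 28
f 45 28 46
f 46 28 29
f 46 29 30



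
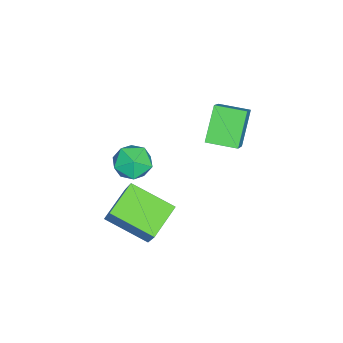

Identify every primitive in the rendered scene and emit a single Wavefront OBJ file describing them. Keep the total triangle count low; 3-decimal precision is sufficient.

v -4.566 0.631 -1.09
v -2.986 0.817 0.4
v -4.62 2.025 -1.206
v -3.04 2.211 0.284
v -3.3 0.569 -2.424
v -1.72 0.755 -0.934
v -3.354 1.963 -2.54
v -1.774 2.149 -1.05
v -0.303 -2.28 -3.653
v 0.596 -1.743 -2.091
v -0.037 -0.333 -4.475
v 0.862 0.204 -2.913
v 1.158 -2.764 -4.327
v 2.057 -2.227 -2.765
v 1.424 -0.817 -5.149
v 2.323 -0.28 -3.587
v -1.019 -1.365 -1.796
v -0.269 -1.442 -2.402
v -0.371 -2.438 -0.858
v 0.379 -2.515 -1.464
v 0.253 -1.706 -0.95
v -0.147 -1.042 -1.529
v -0.493 -2.838 -1.731
v -0.893 -2.174 -2.31
v 0.056 -2.352 -2.362
v 0.518 -1.652 -1.879
v -1.158 -2.228 -1.381
v -0.696 -1.528 -0.898
f 2 4 1
f 5 2 1
f 1 4 3
f 3 5 1
f 2 8 4
f 6 2 5
f 6 8 2
f 4 8 3
f 7 5 3
f 3 8 7
f 7 6 5
f 8 6 7
f 10 12 9
f 13 10 9
f 9 12 11
f 11 13 9
f 10 16 12
f 14 10 13
f 14 16 10
f 12 16 11
f 15 13 11
f 11 16 15
f 15 14 13
f 16 14 15
f 17 28 22
f 17 22 18
f 17 18 24
f 17 24 27
f 17 27 28
f 18 22 26
f 22 28 21
f 28 27 19
f 27 24 23
f 24 18 25
f 20 26 21
f 20 21 19
f 20 19 23
f 20 23 25
f 20 25 26
f 21 26 22
f 19 21 28
f 23 19 27
f 25 23 24
f 26 25 18



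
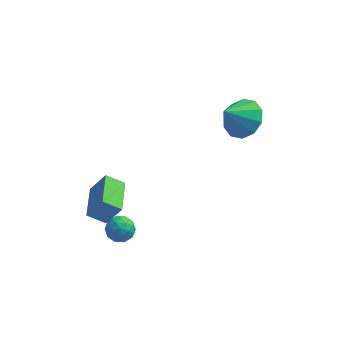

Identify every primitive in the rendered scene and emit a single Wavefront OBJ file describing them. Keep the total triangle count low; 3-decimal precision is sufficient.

v 3.234 3.284 0.788
v 3.698 3.949 1.516
v 2.426 2.596 1.932
v 3.134 4.244 1.294
v 2.608 4.171 0.879
v 2.322 3.76 0.43
v 2.383 3.167 0.117
v 2.77 2.618 0.06
v 3.334 2.323 0.282
v 3.86 2.396 0.697
v 4.147 2.807 1.147
v 4.085 3.4 1.459
v -1.907 -3.07 -1.162
v -2.749 -3.155 -0.612
v -2.095 -1.31 -1.178
v -2.937 -1.395 -0.627
v -1.203 -2.985 -0.073
v -2.045 -3.07 0.478
v -1.391 -1.225 -0.088
v -2.233 -1.31 0.462
v -2.023 -2.359 -2.18
v -1.495 -1.931 -1.957
v -1.285 -3.249 -2.223
v -0.757 -2.821 -2
v -1.288 -2.996 -1.554
v -1.744 -2.446 -1.528
v -1.036 -2.734 -2.652
v -1.492 -2.184 -2.626
v -0.885 -2.163 -2.248
v -1.041 -2.326 -1.57
v -1.739 -2.854 -2.61
v -1.895 -3.017 -1.932
v -1.824 -2.067 -2.065
v -0.956 -3.113 -2.115
v -1.269 -3.216 -1.853
v -0.958 -2.965 -1.722
v -1.97 -2.369 -1.813
v -1.66 -2.118 -1.681
v -1.539 -2.744 -1.445
v -1.12 -3.062 -2.499
v -0.81 -2.811 -2.367
v -1.822 -2.215 -2.458
v -1.511 -1.964 -2.327
v -1.241 -2.436 -2.735
v -1.155 -1.952 -2.105
v -0.721 -2.475 -2.13
v -0.885 -2.424 -2.514
v -1.153 -2.101 -2.498
v -1.246 -2.048 -1.706
v -0.813 -2.571 -1.731
v -1.125 -2.673 -1.469
v -1.393 -2.35 -1.454
v -0.888 -2.184 -1.877
v -1.967 -2.609 -2.449
v -1.534 -3.132 -2.474
v -1.387 -2.83 -2.726
v -1.655 -2.507 -2.711
v -2.059 -2.705 -2.05
v -1.625 -3.228 -2.075
v -1.627 -3.079 -1.682
v -1.895 -2.756 -1.666
v -1.892 -2.996 -2.303
f 2 1 4
f 2 4 3
f 4 1 5
f 4 5 3
f 5 1 6
f 5 6 3
f 6 1 7
f 6 7 3
f 7 1 8
f 7 8 3
f 8 1 9
f 8 9 3
f 9 1 10
f 9 10 3
f 10 1 11
f 10 11 3
f 11 1 12
f 11 12 3
f 12 1 2
f 12 2 3
f 14 16 13
f 17 14 13
f 13 16 15
f 15 17 13
f 14 20 16
f 18 14 17
f 18 20 14
f 16 20 15
f 19 17 15
f 15 20 19
f 19 18 17
f 20 18 19
f 21 58 37
f 58 32 61
f 37 61 26
f 58 61 37
f 21 37 33
f 37 26 38
f 33 38 22
f 37 38 33
f 21 33 42
f 33 22 43
f 42 43 28
f 33 43 42
f 21 42 54
f 42 28 57
f 54 57 31
f 42 57 54
f 21 54 58
f 54 31 62
f 58 62 32
f 54 62 58
f 22 38 49
f 38 26 52
f 49 52 30
f 38 52 49
f 26 61 39
f 61 32 60
f 39 60 25
f 61 60 39
f 32 62 59
f 62 31 55
f 59 55 23
f 62 55 59
f 31 57 56
f 57 28 44
f 56 44 27
f 57 44 56
f 28 43 48
f 43 22 45
f 48 45 29
f 43 45 48
f 24 50 36
f 50 30 51
f 36 51 25
f 50 51 36
f 24 36 34
f 36 25 35
f 34 35 23
f 36 35 34
f 24 34 41
f 34 23 40
f 41 40 27
f 34 40 41
f 24 41 46
f 41 27 47
f 46 47 29
f 41 47 46
f 24 46 50
f 46 29 53
f 50 53 30
f 46 53 50
f 25 51 39
f 51 30 52
f 39 52 26
f 51 52 39
f 23 35 59
f 35 25 60
f 59 60 32
f 35 60 59
f 27 40 56
f 40 23 55
f 56 55 31
f 40 55 56
f 29 47 48
f 47 27 44
f 48 44 28
f 47 44 48
f 30 53 49
f 53 29 45
f 49 45 22
f 53 45 49



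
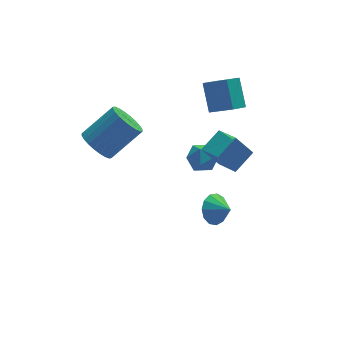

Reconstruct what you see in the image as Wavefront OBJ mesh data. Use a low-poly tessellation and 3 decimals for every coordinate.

v -3.021 3.117 0.315
v -2.386 2.828 -0.387
v -0.744 3.155 0.962
v -1.379 3.443 1.665
v -2.406 3.207 -0.455
v -0.764 3.534 0.894
v -2.519 3.573 -0.406
v -0.878 3.9 0.944
v -2.709 3.87 -0.246
v -1.067 4.197 1.103
v -2.946 4.051 -0.002
v -1.305 4.378 1.347
v -3.195 4.091 0.291
v -1.553 4.418 1.64
v -3.417 3.982 0.588
v -1.775 4.309 1.937
v -3.579 3.741 0.843
v -1.937 4.068 2.192
v -3.656 3.405 1.018
v -2.014 3.732 2.367
v -3.636 3.026 1.086
v -1.994 3.353 2.435
v -3.522 2.66 1.036
v -1.881 2.987 2.386
v -3.333 2.363 0.877
v -1.691 2.69 2.226
v -3.095 2.182 0.633
v -1.454 2.509 1.982
v -2.847 2.142 0.34
v -1.205 2.469 1.689
v -2.625 2.251 0.043
v -0.983 2.578 1.392
v -2.463 2.492 -0.212
v -0.821 2.819 1.137
v 1.14 -2.57 -0.178
v 1.754 -2.528 -0.765
v 1.68 -3.25 0.338
v 1.858 -2.196 -0.436
v 1.735 -1.982 -0.026
v 1.422 -1.955 0.336
v 1.02 -2.123 0.535
v 0.656 -2.434 0.507
v 0.446 -2.787 0.261
v 0.456 -3.072 -0.124
v 0.684 -3.197 -0.526
v 1.056 -3.124 -0.818
v 1.455 -2.874 -0.907
v 2.407 2.596 1.965
v 3.312 1.712 2.789
v 2.432 3.755 3.181
v 3.337 2.871 4.005
v 3.183 3.009 1.555
v 4.088 2.125 2.379
v 3.208 4.168 2.771
v 4.113 3.284 3.595
v 2.212 4.587 -2.557
v 3.05 4.272 -2.43
v 1.95 3.508 -3.51
v 2.788 3.193 -3.383
v 2.177 3.133 -2.719
v 2.34 3.8 -2.13
v 2.66 3.98 -3.81
v 2.823 4.647 -3.221
v 3.327 3.896 -3.205
v 3.029 3.373 -2.531
v 1.971 4.407 -3.409
v 1.673 3.884 -2.735
v 1.323 0.243 1.613
v 1.754 -0.987 2.095
v 2.362 0.848 2.226
v 2.794 -0.382 2.709
v 2.126 0.062 0.431
v 2.558 -1.168 0.914
v 3.166 0.667 1.045
v 3.597 -0.563 1.527
f 2 1 5
f 2 5 3
f 3 5 6
f 3 6 4
f 5 1 7
f 5 7 6
f 6 7 8
f 6 8 4
f 7 1 9
f 7 9 8
f 8 9 10
f 8 10 4
f 9 1 11
f 9 11 10
f 10 11 12
f 10 12 4
f 11 1 13
f 11 13 12
f 12 13 14
f 12 14 4
f 13 1 15
f 13 15 14
f 14 15 16
f 14 16 4
f 15 1 17
f 15 17 16
f 16 17 18
f 16 18 4
f 17 1 19
f 17 19 18
f 18 19 20
f 18 20 4
f 19 1 21
f 19 21 20
f 20 21 22
f 20 22 4
f 21 1 23
f 21 23 22
f 22 23 24
f 22 24 4
f 23 1 25
f 23 25 24
f 24 25 26
f 24 26 4
f 25 1 27
f 25 27 26
f 26 27 28
f 26 28 4
f 27 1 29
f 27 29 28
f 28 29 30
f 28 30 4
f 29 1 31
f 29 31 30
f 30 31 32
f 30 32 4
f 31 1 33
f 31 33 32
f 32 33 34
f 32 34 4
f 33 1 2
f 33 2 34
f 34 2 3
f 34 3 4
f 36 35 38
f 36 38 37
f 38 35 39
f 38 39 37
f 39 35 40
f 39 40 37
f 40 35 41
f 40 41 37
f 41 35 42
f 41 42 37
f 42 35 43
f 42 43 37
f 43 35 44
f 43 44 37
f 44 35 45
f 44 45 37
f 45 35 46
f 45 46 37
f 46 35 47
f 46 47 37
f 47 35 36
f 47 36 37
f 49 51 48
f 52 49 48
f 48 51 50
f 50 52 48
f 49 55 51
f 53 49 52
f 53 55 49
f 51 55 50
f 54 52 50
f 50 55 54
f 54 53 52
f 55 53 54
f 56 67 61
f 56 61 57
f 56 57 63
f 56 63 66
f 56 66 67
f 57 61 65
f 61 67 60
f 67 66 58
f 66 63 62
f 63 57 64
f 59 65 60
f 59 60 58
f 59 58 62
f 59 62 64
f 59 64 65
f 60 65 61
f 58 60 67
f 62 58 66
f 64 62 63
f 65 64 57
f 69 71 68
f 72 69 68
f 68 71 70
f 70 72 68
f 69 75 71
f 73 69 72
f 73 75 69
f 71 75 70
f 74 72 70
f 70 75 74
f 74 73 72
f 75 73 74



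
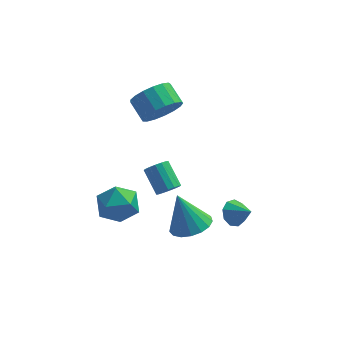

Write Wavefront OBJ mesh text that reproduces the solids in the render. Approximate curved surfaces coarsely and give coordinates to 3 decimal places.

v -0.898 2.486 1.056
v -0.067 2.634 1.697
v -0.691 3.503 2.304
v -1.522 3.354 1.664
v 0.014 2.959 1.316
v -0.61 3.828 1.923
v -0.114 3.175 0.875
v -0.738 4.044 1.482
v -0.422 3.234 0.476
v -1.045 4.102 1.083
v -0.839 3.121 0.21
v -1.462 3.989 0.817
v -1.269 2.862 0.137
v -1.893 3.731 0.745
v -1.615 2.517 0.276
v -2.238 3.386 0.883
v -1.796 2.165 0.593
v -2.42 3.034 1.2
v -1.772 1.887 1.016
v -2.395 2.755 1.624
v -1.547 1.745 1.449
v -2.171 2.614 2.056
v -1.174 1.773 1.791
v -1.798 2.642 2.399
v -0.738 1.965 1.965
v -1.362 2.834 2.573
v -0.338 2.275 1.931
v -0.962 3.144 2.539
v 2.546 -2.276 -1.691
v 3.011 -2.292 -2.228
v 3.294 -2.784 -1.029
v 3.064 -1.881 -1.973
v 2.875 -1.656 -1.587
v 2.532 -1.721 -1.249
v 2.196 -2.046 -1.118
v 2.023 -2.479 -1.255
v 2.096 -2.817 -1.596
v 2.379 -2.902 -1.981
v 2.74 -2.695 -2.231
v 0.547 -0.353 -4.688
v 1.401 -0.823 -4.298
v -0.107 0.013 -2.812
v 1.539 -0.342 -4.344
v 1.449 0.136 -4.469
v 1.153 0.503 -4.644
v 0.718 0.673 -4.829
v 0.244 0.608 -4.981
v -0.161 0.323 -5.067
v -0.404 -0.117 -5.065
v -0.429 -0.611 -4.978
v -0.23 -1.046 -4.823
v 0.146 -1.323 -4.638
v 0.615 -1.377 -4.464
v 1.068 -1.197 -4.342
v -3.314 -0.779 -2.834
v -2.227 -0.6 -2.755
v -3.173 -2.14 -1.685
v -2.086 -1.961 -1.606
v -2.798 -1.23 -1.184
v -2.885 -0.389 -1.894
v -2.515 -2.351 -2.546
v -2.602 -1.51 -3.256
v -1.734 -1.572 -2.577
v -1.908 -0.879 -1.736
v -3.492 -1.861 -2.704
v -3.666 -1.168 -1.863
v -0.419 -1.223 -1.198
v -0.155 -1.479 -0.724
v -0.777 -0.532 0.132
v -1.041 -0.277 -0.342
v 0.045 -1.261 -0.819
v -0.578 -0.314 0.037
v 0.121 -1.033 -1.016
v -0.502 -0.086 -0.16
v 0.052 -0.856 -1.262
v -0.571 0.09 -0.406
v -0.143 -0.778 -1.491
v -0.766 0.169 -0.635
v -0.412 -0.819 -1.641
v -1.035 0.128 -0.785
v -0.683 -0.968 -1.672
v -1.305 -0.021 -0.816
v -0.882 -1.186 -1.577
v -1.505 -0.239 -0.721
v -0.958 -1.414 -1.38
v -1.581 -0.467 -0.524
v -0.889 -1.59 -1.134
v -1.512 -0.644 -0.278
v -0.694 -1.669 -0.905
v -1.317 -0.722 -0.049
v -0.425 -1.628 -0.755
v -1.048 -0.681 0.101
f 2 1 5
f 2 5 3
f 3 5 6
f 3 6 4
f 5 1 7
f 5 7 6
f 6 7 8
f 6 8 4
f 7 1 9
f 7 9 8
f 8 9 10
f 8 10 4
f 9 1 11
f 9 11 10
f 10 11 12
f 10 12 4
f 11 1 13
f 11 13 12
f 12 13 14
f 12 14 4
f 13 1 15
f 13 15 14
f 14 15 16
f 14 16 4
f 15 1 17
f 15 17 16
f 16 17 18
f 16 18 4
f 17 1 19
f 17 19 18
f 18 19 20
f 18 20 4
f 19 1 21
f 19 21 20
f 20 21 22
f 20 22 4
f 21 1 23
f 21 23 22
f 22 23 24
f 22 24 4
f 23 1 25
f 23 25 24
f 24 25 26
f 24 26 4
f 25 1 27
f 25 27 26
f 26 27 28
f 26 28 4
f 27 1 2
f 27 2 28
f 28 2 3
f 28 3 4
f 30 29 32
f 30 32 31
f 32 29 33
f 32 33 31
f 33 29 34
f 33 34 31
f 34 29 35
f 34 35 31
f 35 29 36
f 35 36 31
f 36 29 37
f 36 37 31
f 37 29 38
f 37 38 31
f 38 29 39
f 38 39 31
f 39 29 30
f 39 30 31
f 41 40 43
f 41 43 42
f 43 40 44
f 43 44 42
f 44 40 45
f 44 45 42
f 45 40 46
f 45 46 42
f 46 40 47
f 46 47 42
f 47 40 48
f 47 48 42
f 48 40 49
f 48 49 42
f 49 40 50
f 49 50 42
f 50 40 51
f 50 51 42
f 51 40 52
f 51 52 42
f 52 40 53
f 52 53 42
f 53 40 54
f 53 54 42
f 54 40 41
f 54 41 42
f 55 66 60
f 55 60 56
f 55 56 62
f 55 62 65
f 55 65 66
f 56 60 64
f 60 66 59
f 66 65 57
f 65 62 61
f 62 56 63
f 58 64 59
f 58 59 57
f 58 57 61
f 58 61 63
f 58 63 64
f 59 64 60
f 57 59 66
f 61 57 65
f 63 61 62
f 64 63 56
f 68 67 71
f 68 71 69
f 69 71 72
f 69 72 70
f 71 67 73
f 71 73 72
f 72 73 74
f 72 74 70
f 73 67 75
f 73 75 74
f 74 75 76
f 74 76 70
f 75 67 77
f 75 77 76
f 76 77 78
f 76 78 70
f 77 67 79
f 77 79 78
f 78 79 80
f 78 80 70
f 79 67 81
f 79 81 80
f 80 81 82
f 80 82 70
f 81 67 83
f 81 83 82
f 82 83 84
f 82 84 70
f 83 67 85
f 83 85 84
f 84 85 86
f 84 86 70
f 85 67 87
f 85 87 86
f 86 87 88
f 86 88 70
f 87 67 89
f 87 89 88
f 88 89 90
f 88 90 70
f 89 67 91
f 89 91 90
f 90 91 92
f 90 92 70
f 91 67 68
f 91 68 92
f 92 68 69
f 92 69 70



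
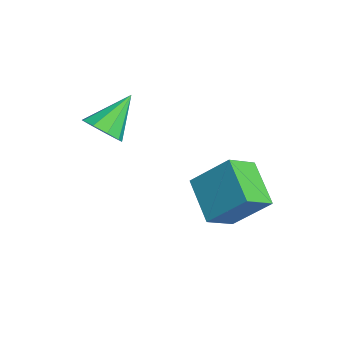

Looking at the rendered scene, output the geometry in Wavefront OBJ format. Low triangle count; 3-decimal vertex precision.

v 0.302 -1.525 -1.625
v 0.934 -0.245 -0.224
v -0.274 -0.432 -2.364
v 0.357 0.848 -0.963
v 2.023 -1.288 -2.617
v 2.654 -0.008 -1.216
v 1.446 -0.195 -3.356
v 2.078 1.085 -1.955
v -2.136 -4.277 -0.198
v -1.332 -4.203 0.2
v -2.884 -3.023 1.078
v -1.386 -3.782 -0.246
v -1.791 -3.592 -0.669
v -2.357 -3.723 -0.872
v -2.82 -4.114 -0.76
v -2.963 -4.58 -0.385
v -2.719 -4.905 0.078
v -2.202 -4.937 0.411
v -1.654 -4.659 0.459
f 2 4 1
f 5 2 1
f 1 4 3
f 3 5 1
f 2 8 4
f 6 2 5
f 6 8 2
f 4 8 3
f 7 5 3
f 3 8 7
f 7 6 5
f 8 6 7
f 10 9 12
f 10 12 11
f 12 9 13
f 12 13 11
f 13 9 14
f 13 14 11
f 14 9 15
f 14 15 11
f 15 9 16
f 15 16 11
f 16 9 17
f 16 17 11
f 17 9 18
f 17 18 11
f 18 9 19
f 18 19 11
f 19 9 10
f 19 10 11



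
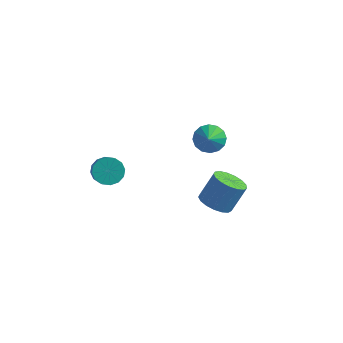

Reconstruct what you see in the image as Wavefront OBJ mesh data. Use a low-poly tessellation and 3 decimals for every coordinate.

v -3.481 -2.887 0.551
v -3.022 -2.181 0.921
v -2.199 -3.407 2.24
v -2.659 -4.113 1.869
v -3.433 -2.199 1.16
v -2.611 -3.426 2.479
v -3.857 -2.402 1.236
v -3.035 -3.628 2.555
v -4.181 -2.735 1.128
v -3.358 -3.961 2.447
v -4.317 -3.108 0.866
v -3.494 -4.334 2.185
v -4.229 -3.422 0.519
v -3.406 -4.649 1.838
v -3.941 -3.593 0.18
v -3.118 -4.819 1.499
v -3.529 -3.574 -0.059
v -2.707 -4.801 1.26
v -3.105 -3.372 -0.135
v -2.283 -4.598 1.184
v -2.782 -3.039 -0.027
v -1.959 -4.265 1.292
v -2.646 -2.666 0.235
v -1.823 -3.892 1.554
v -2.734 -2.351 0.582
v -1.911 -3.578 1.901
v 1.248 0.551 2.603
v 2.115 0.955 2.684
v 1.532 -0.191 3.257
v 1.841 1.165 3.042
v 1.408 1.211 3.281
v 0.932 1.08 3.339
v 0.541 0.807 3.2
v 0.339 0.466 2.9
v 0.381 0.147 2.521
v 0.655 -0.063 2.164
v 1.088 -0.108 1.924
v 1.563 0.023 1.866
v 1.955 0.295 2.005
v 2.156 0.637 2.305
v 3.537 -3.421 1.099
v 4.482 -3.314 0.731
v 4.989 -2.491 2.273
v 4.043 -2.599 2.641
v 4.254 -2.907 0.588
v 4.761 -2.084 2.131
v 3.862 -2.617 0.563
v 4.369 -1.794 2.105
v 3.395 -2.512 0.66
v 3.902 -1.689 2.202
v 2.961 -2.615 0.858
v 3.468 -1.792 2.4
v 2.658 -2.903 1.111
v 3.165 -2.08 2.653
v 2.557 -3.309 1.361
v 3.064 -2.487 2.903
v 2.68 -3.742 1.551
v 3.187 -2.919 3.093
v 3 -4.101 1.638
v 3.506 -3.278 3.18
v 3.442 -4.304 1.601
v 3.949 -3.481 3.143
v 3.906 -4.305 1.449
v 4.413 -3.483 2.991
v 4.285 -4.104 1.217
v 4.792 -3.281 2.759
v 4.493 -3.746 0.958
v 5 -2.924 2.5
f 2 1 5
f 2 5 3
f 3 5 6
f 3 6 4
f 5 1 7
f 5 7 6
f 6 7 8
f 6 8 4
f 7 1 9
f 7 9 8
f 8 9 10
f 8 10 4
f 9 1 11
f 9 11 10
f 10 11 12
f 10 12 4
f 11 1 13
f 11 13 12
f 12 13 14
f 12 14 4
f 13 1 15
f 13 15 14
f 14 15 16
f 14 16 4
f 15 1 17
f 15 17 16
f 16 17 18
f 16 18 4
f 17 1 19
f 17 19 18
f 18 19 20
f 18 20 4
f 19 1 21
f 19 21 20
f 20 21 22
f 20 22 4
f 21 1 23
f 21 23 22
f 22 23 24
f 22 24 4
f 23 1 25
f 23 25 24
f 24 25 26
f 24 26 4
f 25 1 2
f 25 2 26
f 26 2 3
f 26 3 4
f 28 27 30
f 28 30 29
f 30 27 31
f 30 31 29
f 31 27 32
f 31 32 29
f 32 27 33
f 32 33 29
f 33 27 34
f 33 34 29
f 34 27 35
f 34 35 29
f 35 27 36
f 35 36 29
f 36 27 37
f 36 37 29
f 37 27 38
f 37 38 29
f 38 27 39
f 38 39 29
f 39 27 40
f 39 40 29
f 40 27 28
f 40 28 29
f 42 41 45
f 42 45 43
f 43 45 46
f 43 46 44
f 45 41 47
f 45 47 46
f 46 47 48
f 46 48 44
f 47 41 49
f 47 49 48
f 48 49 50
f 48 50 44
f 49 41 51
f 49 51 50
f 50 51 52
f 50 52 44
f 51 41 53
f 51 53 52
f 52 53 54
f 52 54 44
f 53 41 55
f 53 55 54
f 54 55 56
f 54 56 44
f 55 41 57
f 55 57 56
f 56 57 58
f 56 58 44
f 57 41 59
f 57 59 58
f 58 59 60
f 58 60 44
f 59 41 61
f 59 61 60
f 60 61 62
f 60 62 44
f 61 41 63
f 61 63 62
f 62 63 64
f 62 64 44
f 63 41 65
f 63 65 64
f 64 65 66
f 64 66 44
f 65 41 67
f 65 67 66
f 66 67 68
f 66 68 44
f 67 41 42
f 67 42 68
f 68 42 43
f 68 43 44



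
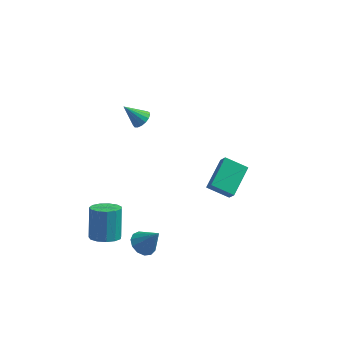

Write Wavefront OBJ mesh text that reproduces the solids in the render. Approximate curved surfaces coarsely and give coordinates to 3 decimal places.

v 2.735 -3.617 0.206
v 1.59 -3.517 0.722
v 3.183 -2.076 0.904
v 2.038 -1.977 1.42
v 3.022 -4.023 0.92
v 1.877 -3.924 1.436
v 3.47 -2.483 1.618
v 2.325 -2.383 2.134
v -1.509 -3.741 -4.562
v -0.893 -3.802 -4.986
v -0.691 -3.839 -3.358
v -0.948 -3.389 -4.915
v -1.181 -3.088 -4.732
v -1.519 -2.994 -4.495
v -1.853 -3.137 -4.28
v -2.078 -3.472 -4.154
v -2.123 -3.892 -4.158
v -1.972 -4.264 -4.291
v -1.675 -4.47 -4.51
v -1.325 -4.444 -4.745
v -1.034 -4.195 -4.923
v -2.914 3.265 -1.588
v -2.478 3.346 -1.184
v -3.846 3.215 -0.572
v -2.562 3.613 -1.248
v -2.727 3.8 -1.391
v -2.935 3.864 -1.578
v -3.138 3.791 -1.768
v -3.289 3.598 -1.917
v -3.355 3.328 -1.99
v -3.319 3.043 -1.971
v -3.191 2.81 -1.864
v -2.999 2.681 -1.694
v -2.787 2.685 -1.5
v -2.605 2.822 -1.326
v -2.493 3.061 -1.212
v -3.411 -3.919 -4.199
v -2.808 -4.366 -3.869
v -2.946 -3.428 -2.35
v -3.549 -2.981 -2.681
v -2.605 -4.004 -4.073
v -2.743 -3.067 -2.554
v -2.658 -3.616 -4.318
v -2.796 -2.679 -2.799
v -2.95 -3.324 -4.525
v -3.088 -2.386 -3.006
v -3.388 -3.22 -4.628
v -3.526 -2.283 -3.11
v -3.834 -3.339 -4.596
v -3.972 -2.401 -3.077
v -4.145 -3.641 -4.437
v -4.283 -2.704 -2.919
v -4.223 -4.032 -4.203
v -4.361 -3.095 -2.685
v -4.043 -4.386 -3.968
v -4.182 -3.449 -2.449
v -3.663 -4.593 -3.806
v -3.801 -3.655 -2.288
v -3.202 -4.585 -3.769
v -3.341 -3.648 -2.251
f 2 4 1
f 5 2 1
f 1 4 3
f 3 5 1
f 2 8 4
f 6 2 5
f 6 8 2
f 4 8 3
f 7 5 3
f 3 8 7
f 7 6 5
f 8 6 7
f 10 9 12
f 10 12 11
f 12 9 13
f 12 13 11
f 13 9 14
f 13 14 11
f 14 9 15
f 14 15 11
f 15 9 16
f 15 16 11
f 16 9 17
f 16 17 11
f 17 9 18
f 17 18 11
f 18 9 19
f 18 19 11
f 19 9 20
f 19 20 11
f 20 9 21
f 20 21 11
f 21 9 10
f 21 10 11
f 23 22 25
f 23 25 24
f 25 22 26
f 25 26 24
f 26 22 27
f 26 27 24
f 27 22 28
f 27 28 24
f 28 22 29
f 28 29 24
f 29 22 30
f 29 30 24
f 30 22 31
f 30 31 24
f 31 22 32
f 31 32 24
f 32 22 33
f 32 33 24
f 33 22 34
f 33 34 24
f 34 22 35
f 34 35 24
f 35 22 36
f 35 36 24
f 36 22 23
f 36 23 24
f 38 37 41
f 38 41 39
f 39 41 42
f 39 42 40
f 41 37 43
f 41 43 42
f 42 43 44
f 42 44 40
f 43 37 45
f 43 45 44
f 44 45 46
f 44 46 40
f 45 37 47
f 45 47 46
f 46 47 48
f 46 48 40
f 47 37 49
f 47 49 48
f 48 49 50
f 48 50 40
f 49 37 51
f 49 51 50
f 50 51 52
f 50 52 40
f 51 37 53
f 51 53 52
f 52 53 54
f 52 54 40
f 53 37 55
f 53 55 54
f 54 55 56
f 54 56 40
f 55 37 57
f 55 57 56
f 56 57 58
f 56 58 40
f 57 37 59
f 57 59 58
f 58 59 60
f 58 60 40
f 59 37 38
f 59 38 60
f 60 38 39
f 60 39 40



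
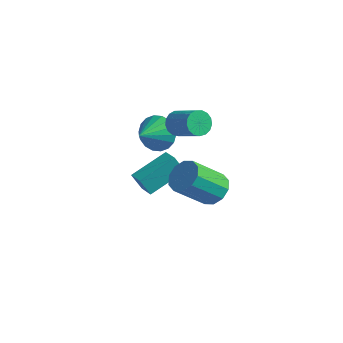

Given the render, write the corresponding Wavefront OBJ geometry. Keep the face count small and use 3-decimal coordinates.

v 4.276 1.106 0.437
v 5.095 1.124 0.834
v 4.443 -0.249 2.239
v 3.624 -0.266 1.843
v 4.777 1.52 1.074
v 4.125 0.148 2.48
v 4.268 1.759 1.071
v 3.616 0.387 2.477
v 3.762 1.749 0.826
v 3.11 0.376 2.231
v 3.452 1.493 0.432
v 2.8 0.12 1.838
v 3.457 1.089 0.041
v 2.805 -0.284 1.446
v 3.775 0.692 -0.2
v 3.123 -0.68 1.206
v 4.284 0.453 -0.197
v 3.632 -0.919 1.209
v 4.79 0.464 0.049
v 4.138 -0.909 1.454
v 5.1 0.72 0.442
v 4.448 -0.653 1.848
v -1.631 3.918 -0.146
v -0.852 4.282 0.49
v -1.509 2.482 0.526
v -1.245 4.368 0.745
v -1.715 4.364 0.823
v -2.168 4.273 0.709
v -2.515 4.111 0.426
v -2.686 3.91 0.029
v -2.649 3.712 -0.402
v -2.41 3.554 -0.783
v -2.017 3.468 -1.037
v -1.547 3.471 -1.115
v -1.094 3.563 -1.001
v -0.747 3.725 -0.718
v -0.575 3.925 -0.321
v -0.613 4.124 0.11
v -1.884 3.058 -3.869
v -2.238 2.691 -2.838
v -1.348 4.984 -3.001
v -1.702 4.618 -1.97
v -1.038 2.742 -3.69
v -1.392 2.376 -2.659
v -0.502 4.669 -2.822
v -0.856 4.302 -1.791
v 0.614 2.847 2.238
v 0.946 3.215 1.703
v 2.379 3.061 2.486
v 2.046 2.693 3.022
v 0.85 3.464 1.928
v 2.282 3.31 2.711
v 0.699 3.572 2.224
v 2.132 3.418 3.008
v 0.529 3.514 2.524
v 1.962 3.36 3.307
v 0.379 3.303 2.758
v 1.811 3.149 3.541
v 0.282 2.987 2.873
v 1.714 2.833 3.656
v 0.261 2.64 2.843
v 1.693 2.486 3.626
v 0.321 2.34 2.674
v 1.754 2.186 3.457
v 0.448 2.156 2.406
v 1.881 2.002 3.189
v 0.613 2.13 2.099
v 2.046 1.977 2.882
v 0.778 2.269 1.824
v 2.211 2.115 2.607
v 0.906 2.54 1.644
v 2.338 2.386 2.427
v 0.966 2.881 1.6
v 2.399 2.728 2.383
f 2 1 5
f 2 5 3
f 3 5 6
f 3 6 4
f 5 1 7
f 5 7 6
f 6 7 8
f 6 8 4
f 7 1 9
f 7 9 8
f 8 9 10
f 8 10 4
f 9 1 11
f 9 11 10
f 10 11 12
f 10 12 4
f 11 1 13
f 11 13 12
f 12 13 14
f 12 14 4
f 13 1 15
f 13 15 14
f 14 15 16
f 14 16 4
f 15 1 17
f 15 17 16
f 16 17 18
f 16 18 4
f 17 1 19
f 17 19 18
f 18 19 20
f 18 20 4
f 19 1 21
f 19 21 20
f 20 21 22
f 20 22 4
f 21 1 2
f 21 2 22
f 22 2 3
f 22 3 4
f 24 23 26
f 24 26 25
f 26 23 27
f 26 27 25
f 27 23 28
f 27 28 25
f 28 23 29
f 28 29 25
f 29 23 30
f 29 30 25
f 30 23 31
f 30 31 25
f 31 23 32
f 31 32 25
f 32 23 33
f 32 33 25
f 33 23 34
f 33 34 25
f 34 23 35
f 34 35 25
f 35 23 36
f 35 36 25
f 36 23 37
f 36 37 25
f 37 23 38
f 37 38 25
f 38 23 24
f 38 24 25
f 40 42 39
f 43 40 39
f 39 42 41
f 41 43 39
f 40 46 42
f 44 40 43
f 44 46 40
f 42 46 41
f 45 43 41
f 41 46 45
f 45 44 43
f 46 44 45
f 48 47 51
f 48 51 49
f 49 51 52
f 49 52 50
f 51 47 53
f 51 53 52
f 52 53 54
f 52 54 50
f 53 47 55
f 53 55 54
f 54 55 56
f 54 56 50
f 55 47 57
f 55 57 56
f 56 57 58
f 56 58 50
f 57 47 59
f 57 59 58
f 58 59 60
f 58 60 50
f 59 47 61
f 59 61 60
f 60 61 62
f 60 62 50
f 61 47 63
f 61 63 62
f 62 63 64
f 62 64 50
f 63 47 65
f 63 65 64
f 64 65 66
f 64 66 50
f 65 47 67
f 65 67 66
f 66 67 68
f 66 68 50
f 67 47 69
f 67 69 68
f 68 69 70
f 68 70 50
f 69 47 71
f 69 71 70
f 70 71 72
f 70 72 50
f 71 47 73
f 71 73 72
f 72 73 74
f 72 74 50
f 73 47 48
f 73 48 74
f 74 48 49
f 74 49 50



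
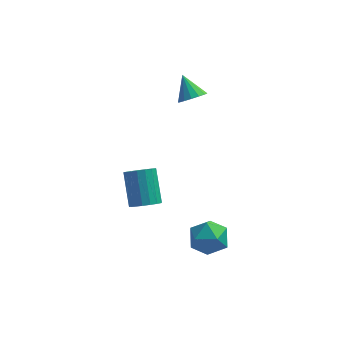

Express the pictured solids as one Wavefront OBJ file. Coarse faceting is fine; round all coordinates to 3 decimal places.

v 2.271 -2.874 -3.228
v 2.788 -2.608 -4.228
v 3.652 -4.072 -2.832
v 4.169 -3.806 -3.832
v 4.12 -3.025 -2.981
v 3.266 -2.284 -3.225
v 3.174 -4.396 -3.835
v 2.32 -3.655 -4.079
v 3.346 -3.549 -4.603
v 3.93 -2.701 -4.075
v 2.51 -3.979 -2.985
v 3.094 -3.131 -2.457
v -0.083 -1.416 -2.878
v 0.538 -1.759 -2.392
v 0.184 -0.307 -0.916
v -0.437 0.036 -1.402
v 0.735 -1.479 -2.62
v 0.381 -0.027 -1.144
v 0.745 -1.184 -2.907
v 0.391 0.267 -1.432
v 0.565 -0.943 -3.188
v 0.211 0.509 -1.712
v 0.236 -0.81 -3.398
v -0.117 0.642 -1.922
v -0.165 -0.815 -3.488
v -0.519 0.636 -2.012
v -0.548 -0.959 -3.439
v -0.901 0.493 -1.963
v -0.824 -1.207 -3.261
v -1.178 0.245 -1.785
v -0.931 -1.503 -2.996
v -1.284 -0.051 -1.52
v -0.843 -1.779 -2.703
v -1.197 -0.327 -1.227
v -0.582 -1.972 -2.451
v -0.935 -0.52 -0.975
v -0.206 -2.037 -2.296
v -0.559 -0.585 -0.82
v 0.198 -1.96 -2.275
v -0.155 -0.509 -0.799
v 2.196 3.32 1.689
v 2.83 3.15 2.18
v 1.624 4.26 2.751
v 2.955 3.485 1.951
v 2.877 3.775 1.652
v 2.616 3.944 1.363
v 2.243 3.945 1.16
v 1.857 3.779 1.1
v 1.562 3.49 1.197
v 1.437 3.155 1.426
v 1.515 2.864 1.725
v 1.776 2.696 2.015
v 2.149 2.694 2.217
v 2.535 2.861 2.278
f 1 12 6
f 1 6 2
f 1 2 8
f 1 8 11
f 1 11 12
f 2 6 10
f 6 12 5
f 12 11 3
f 11 8 7
f 8 2 9
f 4 10 5
f 4 5 3
f 4 3 7
f 4 7 9
f 4 9 10
f 5 10 6
f 3 5 12
f 7 3 11
f 9 7 8
f 10 9 2
f 14 13 17
f 14 17 15
f 15 17 18
f 15 18 16
f 17 13 19
f 17 19 18
f 18 19 20
f 18 20 16
f 19 13 21
f 19 21 20
f 20 21 22
f 20 22 16
f 21 13 23
f 21 23 22
f 22 23 24
f 22 24 16
f 23 13 25
f 23 25 24
f 24 25 26
f 24 26 16
f 25 13 27
f 25 27 26
f 26 27 28
f 26 28 16
f 27 13 29
f 27 29 28
f 28 29 30
f 28 30 16
f 29 13 31
f 29 31 30
f 30 31 32
f 30 32 16
f 31 13 33
f 31 33 32
f 32 33 34
f 32 34 16
f 33 13 35
f 33 35 34
f 34 35 36
f 34 36 16
f 35 13 37
f 35 37 36
f 36 37 38
f 36 38 16
f 37 13 39
f 37 39 38
f 38 39 40
f 38 40 16
f 39 13 14
f 39 14 40
f 40 14 15
f 40 15 16
f 42 41 44
f 42 44 43
f 44 41 45
f 44 45 43
f 45 41 46
f 45 46 43
f 46 41 47
f 46 47 43
f 47 41 48
f 47 48 43
f 48 41 49
f 48 49 43
f 49 41 50
f 49 50 43
f 50 41 51
f 50 51 43
f 51 41 52
f 51 52 43
f 52 41 53
f 52 53 43
f 53 41 54
f 53 54 43
f 54 41 42
f 54 42 43

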